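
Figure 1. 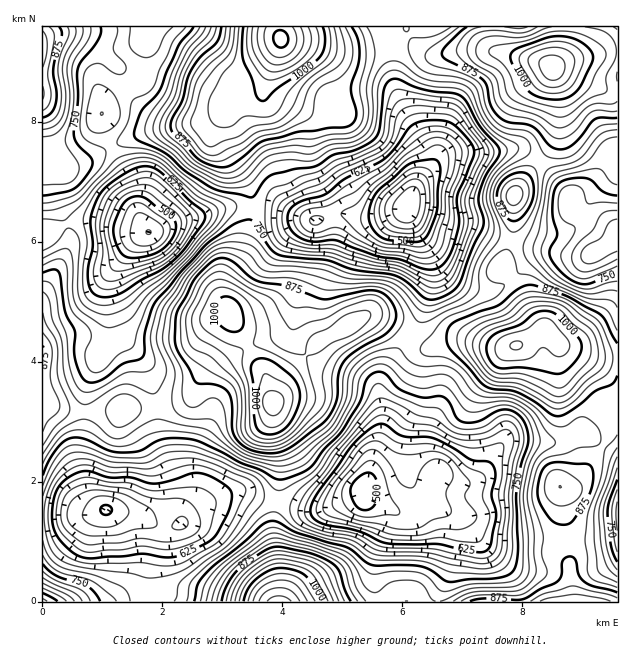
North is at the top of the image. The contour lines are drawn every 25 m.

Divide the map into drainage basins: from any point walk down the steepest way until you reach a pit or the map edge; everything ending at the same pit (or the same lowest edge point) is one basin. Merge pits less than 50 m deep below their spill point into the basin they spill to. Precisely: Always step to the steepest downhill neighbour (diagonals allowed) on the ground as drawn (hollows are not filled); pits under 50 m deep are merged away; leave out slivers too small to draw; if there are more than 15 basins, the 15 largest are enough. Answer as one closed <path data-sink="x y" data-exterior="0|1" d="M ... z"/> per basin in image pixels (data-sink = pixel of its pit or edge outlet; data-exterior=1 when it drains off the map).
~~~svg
<path data-sink="409 205" data-exterior="0" d="M617 26l-338 1 1 16-16 42-11 9-17 0-6 6-11 27 1 14 28 43 6 21-11 44-17 25-2 9 0 14 12 28 30 50 6 27 16-29 31-32 48-25 13 1 21 9 27 21 8 0 16-6 18 0 23 6 18 0 13-5 20-12-14-20-12-24-18-19 6-9 6-18 1-41 12-21 27-31 4-11 4-16 0-23-8-28 16 3 37 18 13 1z"/><path data-sink="364 490" data-exterior="0" d="M374 316l-12 1-21 13-22 11-31 32-15 27 0 33 7 30-1 29-6 31 0 14 6 39 0 25 293 1-2-23 2-44-8-21-3-27 8-2 9-8 4-14-6-24-14-24-2-12-2-61-11-12-5 0-18 12-13 5-18 0-23-6-18 0-16 6-8 0-27-21z"/><path data-sink="148 232" data-exterior="0" d="M278 26l-236 1 0 82 8 21 4 23 4 9 0 2-16 2 0 228 11 13 20 5 42 0 10-4 29 0 24-4 7-3 7-7 12-24 18-21 9-21 0-13-7-18 0-14 2-9 17-25 11-44-6-21-28-43-1-14 11-27 6-6 17 0 11-9 16-42z"/><path data-sink="106 510" data-exterior="0" d="M232 317l-1 11-9 21-15 17-15 28-7 7-31 7-29 0-10 4-42 0-20-5-11-11 1 206 236-1 0-25-6-39 0-14 6-31 1-29-7-30 0-30-7-28-14-20z"/><path data-sink="617 235" data-exterior="1" d="M559 70l-5 0 6 27 0 23-4 16-4 11-22 25-16 23-2 45-6 18-6 9 18 19 12 24 10 15 23 22 35 11 19 0 1-265-13-3z"/><path data-sink="617 514" data-exterior="1" d="M560 344l0 19 6 13 30 27 14 23-2 13-26 38-8 8-13 4 3 25 8 21-2 44 3 22 44 1 1-244-28-2-27-9z"/>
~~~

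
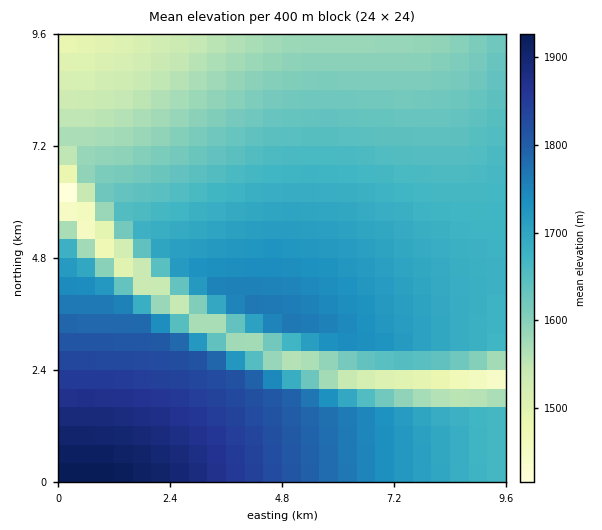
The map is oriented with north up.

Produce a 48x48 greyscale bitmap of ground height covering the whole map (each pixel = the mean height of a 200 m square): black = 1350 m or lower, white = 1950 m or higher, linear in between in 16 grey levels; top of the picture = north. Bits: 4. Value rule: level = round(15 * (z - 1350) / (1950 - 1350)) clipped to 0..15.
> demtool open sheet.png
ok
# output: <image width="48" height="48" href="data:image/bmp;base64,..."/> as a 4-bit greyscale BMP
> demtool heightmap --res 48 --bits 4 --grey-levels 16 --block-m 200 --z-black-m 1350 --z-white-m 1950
<image width="48" height="48" href="data:image/bmp;base64,Qk32BAAAAAAAAHYAAAAoAAAAMAAAADAAAAABAAQAAAAAAIAEAAATCwAAEwsAABAAAAAAAAAAAAAAABEREQAiIiIAMzMzAERERABVVVUAZmZmAHd3dwCIiIgAmZmZAKqqqgC7u7sAzMzMAN3d3QDu7u4A////AO7u7u7u7u7d3d3MzMu7u6qqqpmZmYiIiO7u7u7u7u7d3d3MzMu7u6qqqpmZmYiIiO7u7u7u7u3d3dzMzMu7u6qqqpmZmYiIiO7u7u7u7t3d3dzMzMu7u6qqqpmZmYiIiO7u7u7u7d3d3dzMzMu7u6qqqpmZmYiIiO7u7u7t3d3d3czMzLu7u6qqqpmZmYiIiO7u7t3d3d3d3MzMzLu7u6qqqpmZmYiIiN3d3d3d3d3dzMzMy7u7u6qqqZmYiIiIiN3d3d3d3d3czMzMy7u7uqmYiHd3ZmZmZ93d3d3d3dzMzMzMu7uqmId2ZVVURERERN3d3d3czMzMzMzLu6mIdmVURDMzMyIiIszMzMzMzMzMzMu6mYdlVEREREREREQzMszMzMzMzMzMy7qYdmVVVWZmZmZmZmZVVMzMzMzMzMzLuph2VVVmd4iIiZmIiIh3d8zMzMzMzLu6mHZVZneImZqqqZmZmZiIiLu7u7u7u7qYdlVneJmqqqqqmZmZmZiIiLu7u7u7uph2VWeImqqqqqqqmZmZmZiIiLu7u7u6mHZVZ4maq6qqqqqqmZmZmYiIiLqqqqqpdlRWeJqqqqqqqqqpmZmZmYiIiKqqqqmHVEV4mqqqqqqqqqqpmZmZmYiIiKqqqpdlRGeJqqqqqqqqqqqZmZmZmYiIiKqqmHVEVnmqqqqqqqqqqqmZmZmZmYiIiJmZhlQ1Z5mqqqqqqqqqqpmZmZmZmIiIiJmYZTNWeZmZqqqqqqqqmZmZmZmZmIiIiJl2QzRnmZmZmZmaqqmZmZmZmZmZiIiIiIdkM0Z4mZmZmZmZmZmZmZmZmZmYiIiIiHZCJFeIiZmZmZmZmZmZmZmZmZmIiIiIiGQiNXiIiIiZmZmZmZmZmZmZmYiIiIiIiEIjVniIiIiIiZmZmZmZmZmZiIiIiIiIiCEkZ3eIiIiIiIiZmZmZmZmIiIiIiIiIiBI1d3d3eIiIiIiIiZmZmIiIiIiIiIiIiBNGd3d3d3iIiIiIiIiIiIiIiIiIiIiIiCRWd3d3d3d4iIiIiIiIiIiIiIiIiIiIiDVmZmd3d3d3eIiIiIiIiIiIiIiIiIiIiEZmZmZmd3d3d3iIiIiIiIiIiIiIiIiIiFZmZmZmZnd3d3d4iIiIiIiIiHd3d3eIiGZmZmZmZmZ3d3d3d3iIiId3d3d3d3d4iFVVVWZmZmZnd3d3d3d3d3d3d3d3d3d3iFVVVVVmZmZmZ3d3d3d3d3d3d3d3d3d3eFVVVVVVZmZmZmd3d3d3d3d3d3d3d3d3d1VVVVVVVWZmZmZ3d3d3d3d3d3d3d3d3d0RFVVVVVVZmZmZmd3d3d3d3d3d3d3d3d0RERFVVVVVWZmZmZmd3d3d3d3d3d3d3d0RERERVVVVVZmZmZmZmZmZmZmZmZ3d3d0RERERFVVVVVmZmZmZmZmZmZmZmZmd3d0REREREVVVVVVZmZmZmZmZmZmZmZmZ3d0RERERERFVVVVVmZmZmZmZmZmZmZmZndzM0REREREVVVVVVZmZmZmZmZmZmZmZndw=="/>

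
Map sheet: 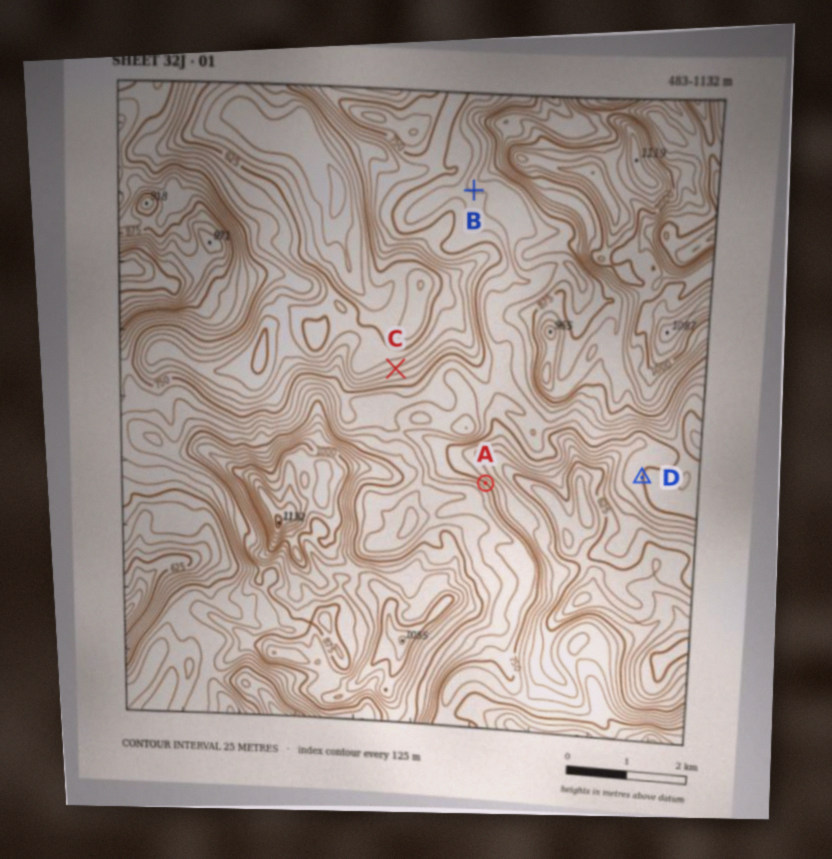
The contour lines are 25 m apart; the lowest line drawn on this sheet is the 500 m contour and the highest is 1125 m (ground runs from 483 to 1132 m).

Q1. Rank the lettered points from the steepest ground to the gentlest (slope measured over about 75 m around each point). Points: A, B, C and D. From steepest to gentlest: A C B D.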